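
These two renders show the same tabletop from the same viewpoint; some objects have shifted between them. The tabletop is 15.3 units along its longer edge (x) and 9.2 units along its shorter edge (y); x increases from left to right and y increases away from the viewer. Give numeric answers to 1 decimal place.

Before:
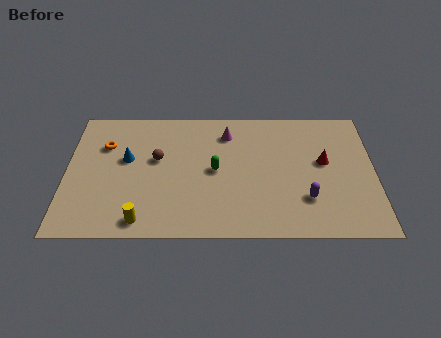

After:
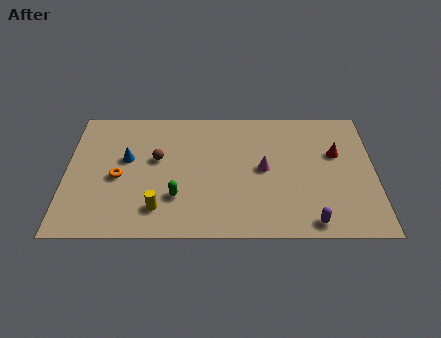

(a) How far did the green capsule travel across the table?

2.7

The green capsule was near (7.4, 4.6) before and (5.5, 2.7) after, so it travelled √(1.9² + 1.9²) ≈ 2.7 units.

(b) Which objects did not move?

the blue cone and the brown sphere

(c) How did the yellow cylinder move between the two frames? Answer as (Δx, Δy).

(0.8, 0.8)

The yellow cylinder started near (3.8, 1.1) and ended near (4.6, 1.9).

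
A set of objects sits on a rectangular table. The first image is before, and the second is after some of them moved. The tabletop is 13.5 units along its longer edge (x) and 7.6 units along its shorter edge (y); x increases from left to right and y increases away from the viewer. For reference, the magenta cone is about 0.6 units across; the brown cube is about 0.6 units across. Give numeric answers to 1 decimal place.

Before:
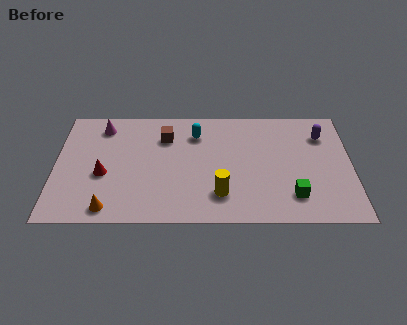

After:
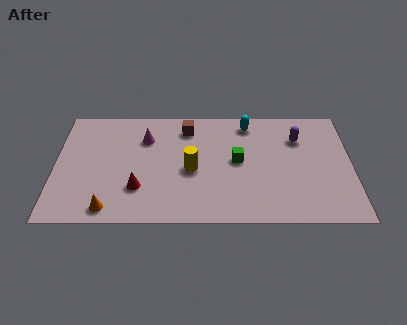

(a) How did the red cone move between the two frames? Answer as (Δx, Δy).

(1.6, -0.9)

From the two frames, the red cone sits at roughly (2.2, 3.1) before and (3.8, 2.2) after.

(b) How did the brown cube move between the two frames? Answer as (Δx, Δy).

(1.0, 0.6)

The brown cube was at about (5.0, 5.6) and moved to about (6.0, 6.2).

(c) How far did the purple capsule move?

1.1

From (12.2, 5.7) to (11.1, 5.5), the purple capsule covered √(1.1² + 0.2²) ≈ 1.1 units.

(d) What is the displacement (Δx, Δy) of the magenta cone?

(2.0, -0.8)

From the two frames, the magenta cone sits at roughly (2.1, 6.3) before and (4.1, 5.5) after.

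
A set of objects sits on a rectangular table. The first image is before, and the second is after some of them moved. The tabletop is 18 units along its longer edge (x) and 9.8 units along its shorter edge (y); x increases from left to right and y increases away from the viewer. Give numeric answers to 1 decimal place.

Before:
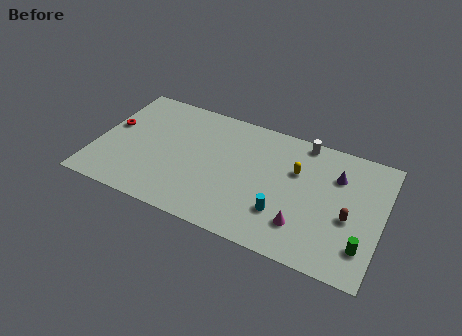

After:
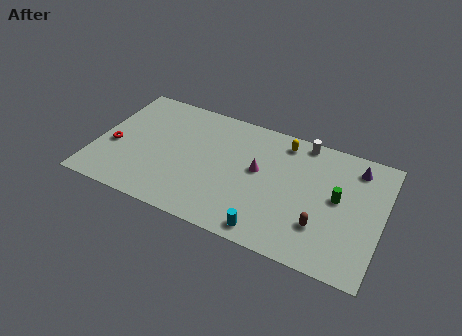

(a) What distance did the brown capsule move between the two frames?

2.1

The brown capsule was near (16.0, 4.1) before and (14.4, 2.8) after, so it travelled √(1.6² + 1.3²) ≈ 2.1 units.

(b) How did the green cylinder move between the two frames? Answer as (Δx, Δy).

(-1.8, 3.0)

The green cylinder started near (17.0, 2.3) and ended near (15.2, 5.3).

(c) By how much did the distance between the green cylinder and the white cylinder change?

-3.5

They were about 7.9 units apart before and 4.4 after — 3.5 units closer together.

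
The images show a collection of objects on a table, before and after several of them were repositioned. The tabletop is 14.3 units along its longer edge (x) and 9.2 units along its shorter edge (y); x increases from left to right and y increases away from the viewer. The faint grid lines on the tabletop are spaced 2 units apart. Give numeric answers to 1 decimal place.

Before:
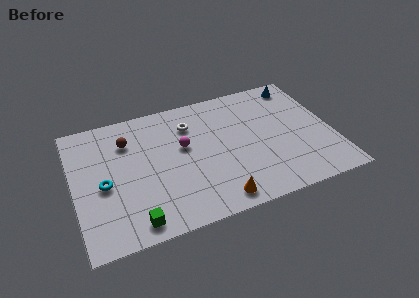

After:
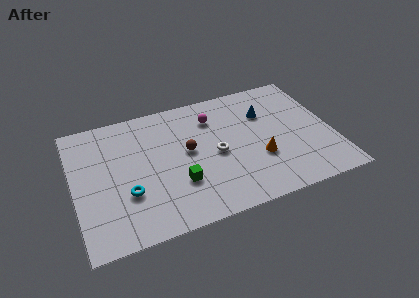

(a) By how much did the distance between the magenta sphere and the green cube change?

-0.6

Before: roughly 5.3 units apart; after: 4.7. That's 0.6 units closer together.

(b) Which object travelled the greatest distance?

the brown sphere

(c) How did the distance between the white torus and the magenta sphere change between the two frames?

+1.1

Before: roughly 1.6 units apart; after: 2.7. That's 1.1 units further apart.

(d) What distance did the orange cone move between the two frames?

3.3

From (7.5, 1.1) to (10.1, 3.2), the orange cone covered √(2.6² + 2.1²) ≈ 3.3 units.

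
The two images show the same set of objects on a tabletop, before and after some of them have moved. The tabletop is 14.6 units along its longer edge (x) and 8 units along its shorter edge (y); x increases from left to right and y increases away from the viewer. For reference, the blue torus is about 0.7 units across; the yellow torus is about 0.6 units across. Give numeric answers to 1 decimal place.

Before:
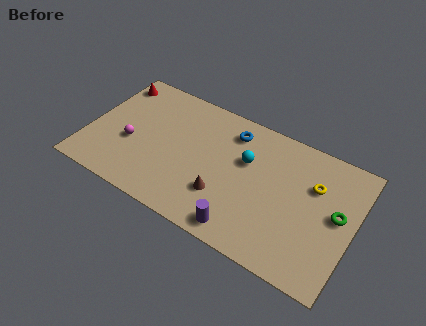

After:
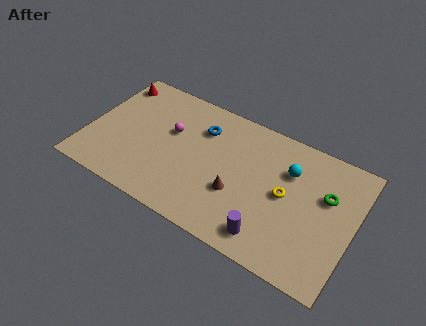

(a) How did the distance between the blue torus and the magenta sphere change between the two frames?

-4.3

The distance was about 6.2 in the first image and 1.9 in the second, so they moved 4.3 units closer together.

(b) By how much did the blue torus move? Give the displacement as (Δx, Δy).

(-1.6, -0.6)

The blue torus was at about (7.6, 6.5) and moved to about (6.0, 5.9).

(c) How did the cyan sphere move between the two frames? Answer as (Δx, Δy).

(2.3, 0.5)

From the two frames, the cyan sphere sits at roughly (8.6, 5.1) before and (10.9, 5.6) after.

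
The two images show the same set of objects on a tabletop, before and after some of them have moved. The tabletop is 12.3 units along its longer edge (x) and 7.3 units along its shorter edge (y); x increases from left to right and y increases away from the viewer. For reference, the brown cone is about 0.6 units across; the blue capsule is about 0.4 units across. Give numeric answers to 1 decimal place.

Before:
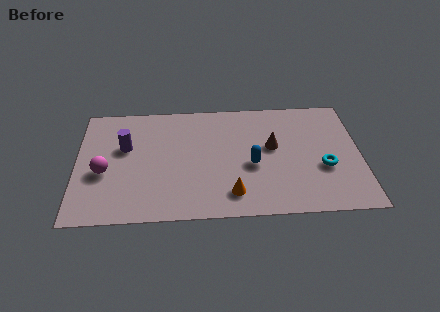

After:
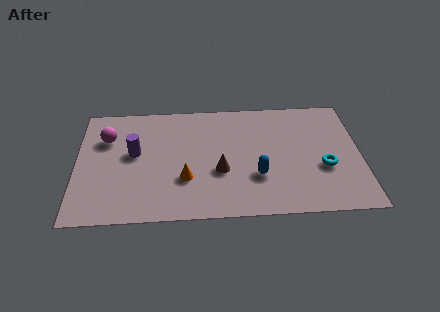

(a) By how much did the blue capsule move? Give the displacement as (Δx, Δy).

(0.2, -0.7)

From the two frames, the blue capsule sits at roughly (7.6, 3.1) before and (7.8, 2.4) after.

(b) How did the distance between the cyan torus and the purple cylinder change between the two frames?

-0.5

Before: roughly 8.8 units apart; after: 8.3. That's 0.5 units closer together.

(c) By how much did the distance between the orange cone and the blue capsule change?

+1.2

The distance was about 1.9 in the first image and 3.1 in the second, so they moved 1.2 units further apart.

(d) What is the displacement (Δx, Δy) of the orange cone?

(-2.0, 1.0)

The orange cone started near (6.7, 1.4) and ended near (4.7, 2.4).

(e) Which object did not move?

the cyan torus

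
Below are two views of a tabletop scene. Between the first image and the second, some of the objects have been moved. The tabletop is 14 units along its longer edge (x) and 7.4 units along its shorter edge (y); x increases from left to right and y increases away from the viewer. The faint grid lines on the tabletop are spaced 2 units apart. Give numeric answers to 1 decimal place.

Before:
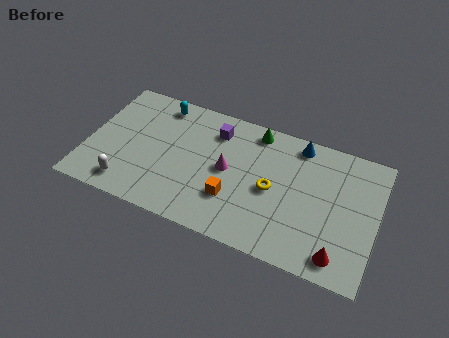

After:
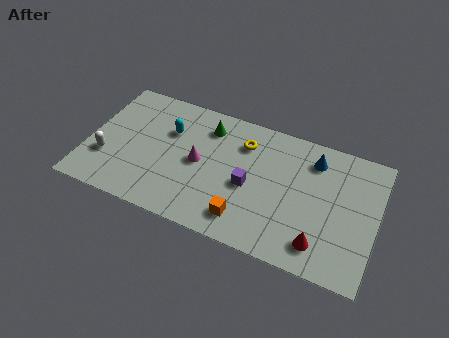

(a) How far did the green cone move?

2.4

From (7.9, 6.5) to (5.6, 5.9), the green cone covered √(2.3² + 0.6²) ≈ 2.4 units.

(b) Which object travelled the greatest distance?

the purple cube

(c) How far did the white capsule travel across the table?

1.7

From (2.2, 1.2) to (1.0, 2.4), the white capsule covered √(1.2² + 1.2²) ≈ 1.7 units.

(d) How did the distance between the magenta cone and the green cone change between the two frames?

-0.7

The distance was about 2.9 in the first image and 2.2 in the second, so they moved 0.7 units closer together.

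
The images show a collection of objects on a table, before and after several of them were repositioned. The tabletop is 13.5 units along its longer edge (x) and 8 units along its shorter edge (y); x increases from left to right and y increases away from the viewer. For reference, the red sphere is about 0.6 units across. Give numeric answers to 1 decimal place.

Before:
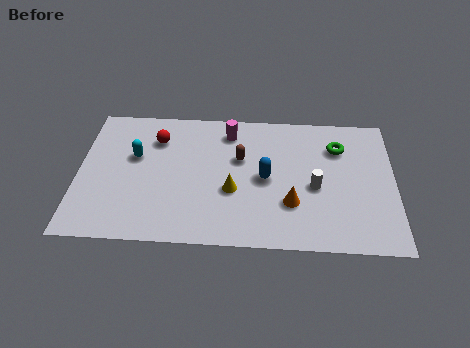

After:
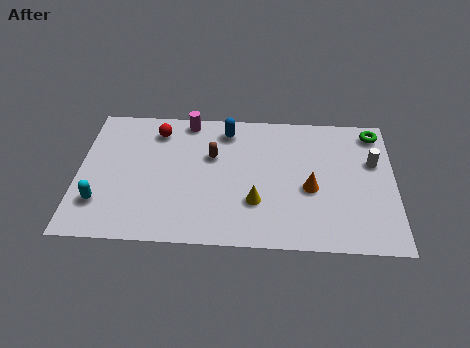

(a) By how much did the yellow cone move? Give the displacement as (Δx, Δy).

(1.0, -0.6)

From the two frames, the yellow cone sits at roughly (6.6, 3.1) before and (7.6, 2.5) after.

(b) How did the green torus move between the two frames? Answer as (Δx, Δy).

(1.6, 1.0)

The green torus started near (11.1, 5.9) and ended near (12.7, 6.9).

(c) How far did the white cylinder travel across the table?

3.0

The white cylinder was near (10.1, 3.5) before and (12.6, 5.1) after, so it travelled √(2.5² + 1.6²) ≈ 3.0 units.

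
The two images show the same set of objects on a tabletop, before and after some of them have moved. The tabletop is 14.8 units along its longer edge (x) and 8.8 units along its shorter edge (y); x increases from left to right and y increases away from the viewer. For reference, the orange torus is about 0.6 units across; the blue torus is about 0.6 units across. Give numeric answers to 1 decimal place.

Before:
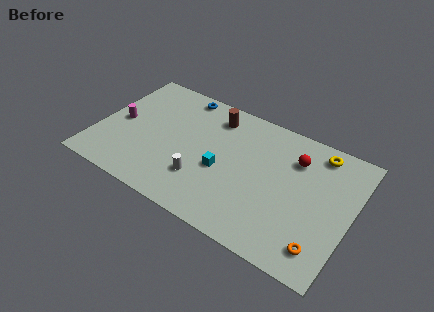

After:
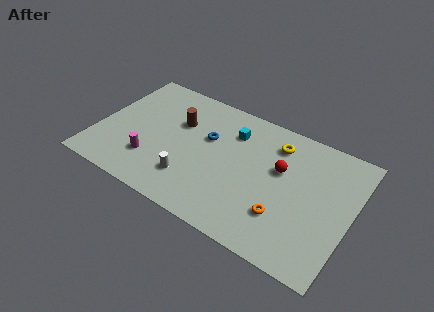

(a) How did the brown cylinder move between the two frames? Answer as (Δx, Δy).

(-1.9, -1.4)

The brown cylinder started near (6.4, 7.2) and ended near (4.5, 5.8).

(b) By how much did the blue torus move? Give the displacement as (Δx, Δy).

(2.0, -2.4)

The blue torus was at about (4.3, 7.9) and moved to about (6.3, 5.5).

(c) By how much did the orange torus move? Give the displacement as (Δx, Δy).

(-2.3, 0.9)

The orange torus was at about (13.5, 1.6) and moved to about (11.2, 2.5).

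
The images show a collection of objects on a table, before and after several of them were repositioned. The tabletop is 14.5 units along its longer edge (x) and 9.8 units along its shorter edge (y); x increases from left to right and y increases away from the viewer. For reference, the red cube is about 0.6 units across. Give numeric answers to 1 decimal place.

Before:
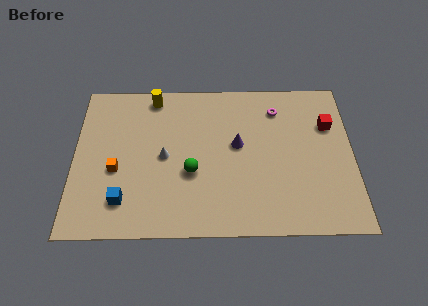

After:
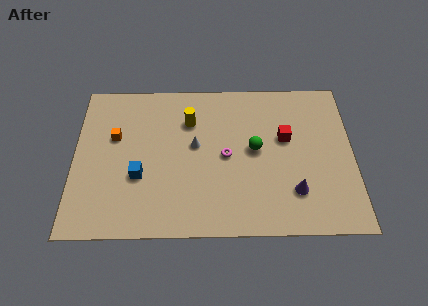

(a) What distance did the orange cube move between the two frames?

2.1

The orange cube moved from about (2.2, 4.0) to (2.1, 6.1), a distance of √(0.1² + 2.1²) ≈ 2.1.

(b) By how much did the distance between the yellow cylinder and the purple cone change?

+1.7

The distance was about 5.4 in the first image and 7.1 in the second, so they moved 1.7 units further apart.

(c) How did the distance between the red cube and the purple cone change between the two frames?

-1.5

They were about 4.9 units apart before and 3.4 after — 1.5 units closer together.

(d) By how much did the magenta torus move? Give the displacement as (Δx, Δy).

(-2.7, -3.0)

The magenta torus started near (10.6, 7.8) and ended near (7.9, 4.8).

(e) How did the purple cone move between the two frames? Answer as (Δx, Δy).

(2.9, -3.0)

The purple cone was at about (8.5, 5.5) and moved to about (11.4, 2.5).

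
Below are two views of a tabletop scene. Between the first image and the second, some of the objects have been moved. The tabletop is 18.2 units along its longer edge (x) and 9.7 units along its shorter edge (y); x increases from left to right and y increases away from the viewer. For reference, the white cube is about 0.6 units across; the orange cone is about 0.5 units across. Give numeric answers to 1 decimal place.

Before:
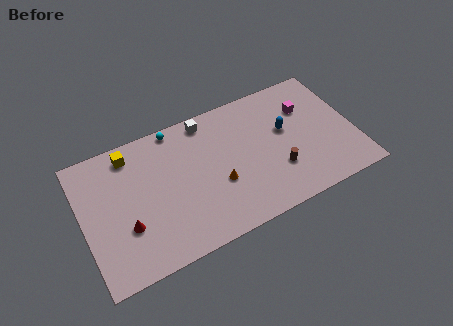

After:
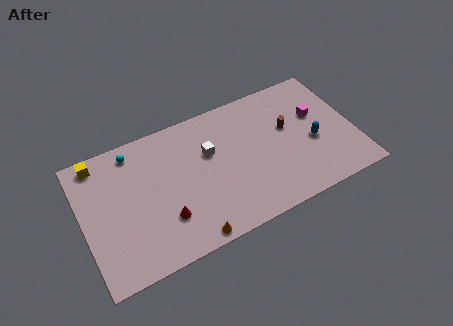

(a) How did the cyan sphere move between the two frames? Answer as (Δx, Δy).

(-2.9, -0.5)

The cyan sphere was at about (6.6, 8.9) and moved to about (3.7, 8.4).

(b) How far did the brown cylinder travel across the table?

3.0

From (12.8, 3.0) to (13.9, 5.8), the brown cylinder covered √(1.1² + 2.8²) ≈ 3.0 units.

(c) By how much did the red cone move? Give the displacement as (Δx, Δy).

(2.5, -0.5)

The red cone started near (2.7, 3.3) and ended near (5.2, 2.8).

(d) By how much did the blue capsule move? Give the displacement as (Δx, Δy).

(1.7, -1.6)

The blue capsule was at about (13.7, 5.7) and moved to about (15.4, 4.1).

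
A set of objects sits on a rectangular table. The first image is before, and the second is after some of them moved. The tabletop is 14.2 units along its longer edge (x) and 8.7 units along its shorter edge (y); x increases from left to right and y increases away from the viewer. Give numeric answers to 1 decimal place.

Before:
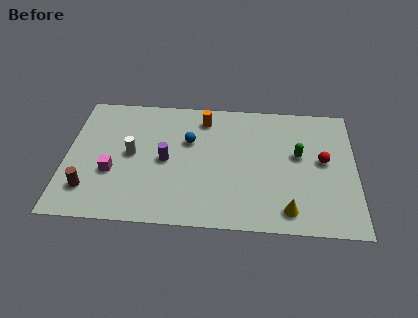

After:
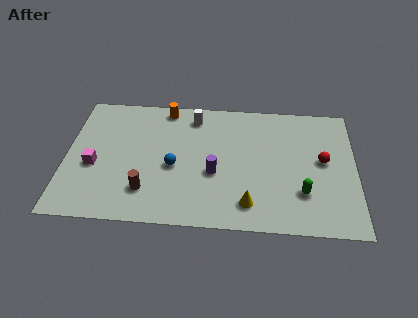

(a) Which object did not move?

the red sphere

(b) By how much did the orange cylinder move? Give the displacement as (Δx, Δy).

(-1.9, 0.6)

From the two frames, the orange cylinder sits at roughly (6.7, 7.2) before and (4.8, 7.8) after.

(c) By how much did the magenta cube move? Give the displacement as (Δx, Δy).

(-0.9, 0.4)

From the two frames, the magenta cube sits at roughly (2.3, 3.2) before and (1.4, 3.6) after.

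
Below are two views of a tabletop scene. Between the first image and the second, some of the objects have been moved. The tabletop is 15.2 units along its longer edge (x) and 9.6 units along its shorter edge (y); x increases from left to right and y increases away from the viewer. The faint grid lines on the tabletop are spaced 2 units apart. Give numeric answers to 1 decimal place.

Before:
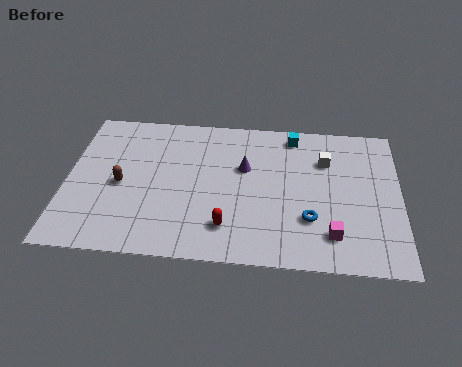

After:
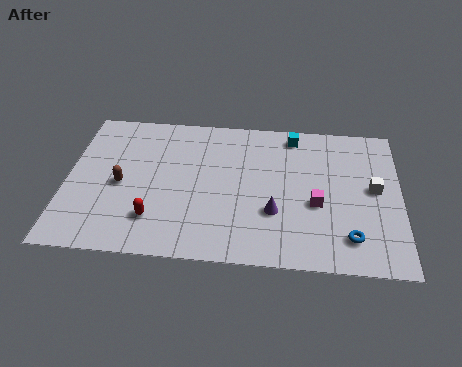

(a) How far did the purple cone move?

3.1

The purple cone was near (8.1, 6.0) before and (9.5, 3.2) after, so it travelled √(1.4² + 2.8²) ≈ 3.1 units.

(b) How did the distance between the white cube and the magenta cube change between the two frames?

-1.9

They were about 4.8 units apart before and 2.9 after — 1.9 units closer together.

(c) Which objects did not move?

the cyan cube and the brown capsule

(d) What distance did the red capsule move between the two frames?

3.3

From (7.4, 2.1) to (4.1, 2.3), the red capsule covered √(3.3² + 0.2²) ≈ 3.3 units.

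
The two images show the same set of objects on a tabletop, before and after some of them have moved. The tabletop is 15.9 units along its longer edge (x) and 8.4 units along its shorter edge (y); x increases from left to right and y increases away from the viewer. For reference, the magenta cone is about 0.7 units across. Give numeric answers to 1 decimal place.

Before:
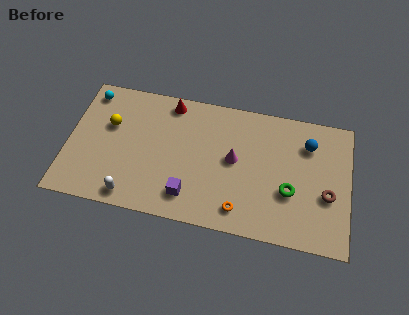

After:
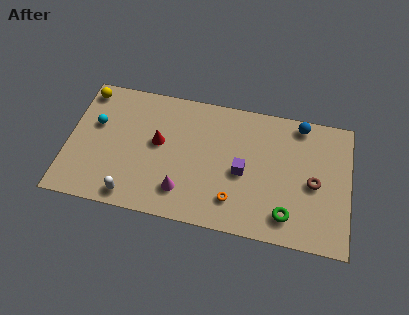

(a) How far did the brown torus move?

1.0

The brown torus moved from about (14.7, 3.3) to (13.9, 3.9), a distance of √(0.8² + 0.6²) ≈ 1.0.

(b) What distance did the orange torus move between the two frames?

0.6

From (9.9, 1.4) to (9.5, 1.9), the orange torus covered √(0.4² + 0.5²) ≈ 0.6 units.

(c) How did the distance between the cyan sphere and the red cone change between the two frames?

-1.0

The distance was about 4.6 in the first image and 3.6 in the second, so they moved 1.0 units closer together.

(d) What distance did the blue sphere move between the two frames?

1.3

From (13.5, 6.3) to (13.0, 7.5), the blue sphere covered √(0.5² + 1.2²) ≈ 1.3 units.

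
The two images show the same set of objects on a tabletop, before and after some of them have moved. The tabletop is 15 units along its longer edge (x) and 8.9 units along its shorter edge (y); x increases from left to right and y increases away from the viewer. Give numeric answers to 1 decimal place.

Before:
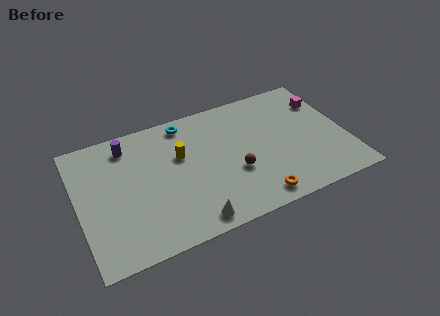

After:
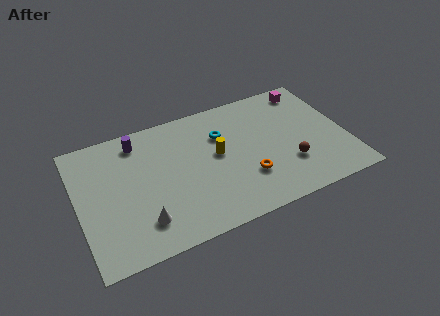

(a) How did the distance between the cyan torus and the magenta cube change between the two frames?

-2.5

They were about 7.9 units apart before and 5.4 after — 2.5 units closer together.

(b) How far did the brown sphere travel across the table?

3.1

The brown sphere was near (8.6, 3.3) before and (11.6, 2.7) after, so it travelled √(3.0² + 0.6²) ≈ 3.1 units.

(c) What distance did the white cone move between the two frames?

2.8

The white cone moved from about (5.9, 1.0) to (3.3, 2.0), a distance of √(2.6² + 1.0²) ≈ 2.8.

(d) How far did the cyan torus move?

2.5

The cyan torus moved from about (6.3, 7.8) to (8.2, 6.2), a distance of √(1.9² + 1.6²) ≈ 2.5.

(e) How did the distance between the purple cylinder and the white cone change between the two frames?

-1.5

The distance was about 7.0 in the first image and 5.5 in the second, so they moved 1.5 units closer together.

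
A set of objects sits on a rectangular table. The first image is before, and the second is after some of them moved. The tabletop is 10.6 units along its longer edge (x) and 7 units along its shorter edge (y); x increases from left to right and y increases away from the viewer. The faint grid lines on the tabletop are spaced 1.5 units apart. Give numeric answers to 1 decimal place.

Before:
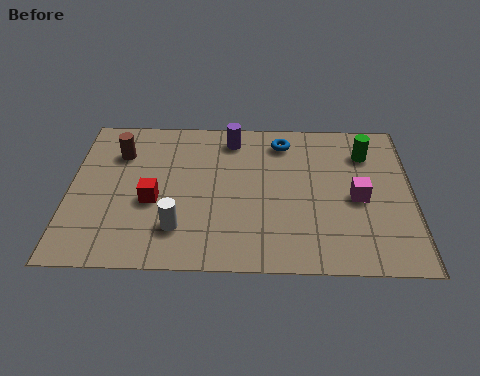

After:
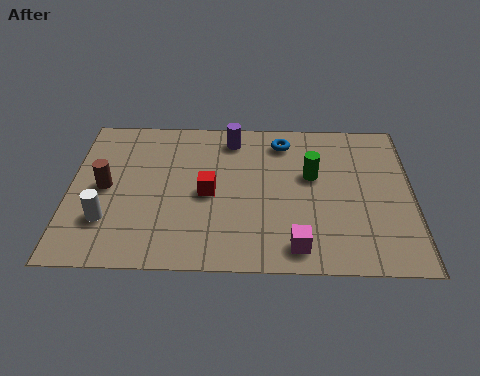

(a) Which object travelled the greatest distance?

the magenta cube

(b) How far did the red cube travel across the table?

1.7

The red cube moved from about (2.6, 2.9) to (4.3, 3.3), a distance of √(1.7² + 0.4²) ≈ 1.7.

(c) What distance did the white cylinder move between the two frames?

2.2

The white cylinder was near (3.4, 1.7) before and (1.2, 2.0) after, so it travelled √(2.2² + 0.3²) ≈ 2.2 units.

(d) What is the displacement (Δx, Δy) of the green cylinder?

(-1.7, -1.1)

The green cylinder started near (9.2, 5.3) and ended near (7.5, 4.2).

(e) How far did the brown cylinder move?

1.6

The brown cylinder moved from about (1.5, 5.1) to (1.1, 3.5), a distance of √(0.4² + 1.6²) ≈ 1.6.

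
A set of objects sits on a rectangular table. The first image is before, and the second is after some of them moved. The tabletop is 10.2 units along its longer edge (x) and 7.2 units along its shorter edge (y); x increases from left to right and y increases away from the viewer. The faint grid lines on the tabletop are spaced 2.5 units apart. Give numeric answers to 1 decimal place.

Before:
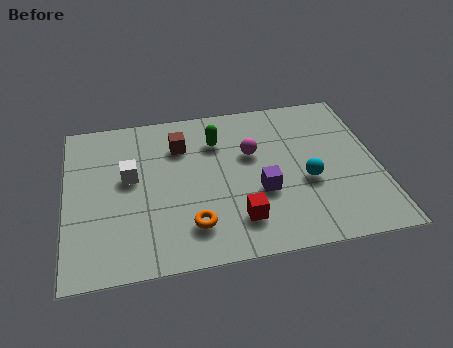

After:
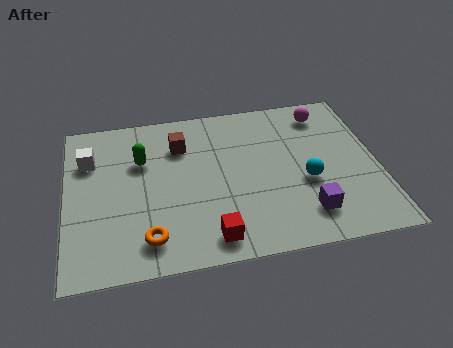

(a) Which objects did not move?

the cyan sphere and the brown cube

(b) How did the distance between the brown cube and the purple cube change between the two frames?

+1.8

Before: roughly 3.6 units apart; after: 5.4. That's 1.8 units further apart.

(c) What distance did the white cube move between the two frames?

1.6

The white cube moved from about (2.1, 4.1) to (0.8, 5.1), a distance of √(1.3² + 1.0²) ≈ 1.6.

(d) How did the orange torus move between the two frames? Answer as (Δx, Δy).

(-1.4, -0.3)

The orange torus started near (4.0, 1.6) and ended near (2.6, 1.3).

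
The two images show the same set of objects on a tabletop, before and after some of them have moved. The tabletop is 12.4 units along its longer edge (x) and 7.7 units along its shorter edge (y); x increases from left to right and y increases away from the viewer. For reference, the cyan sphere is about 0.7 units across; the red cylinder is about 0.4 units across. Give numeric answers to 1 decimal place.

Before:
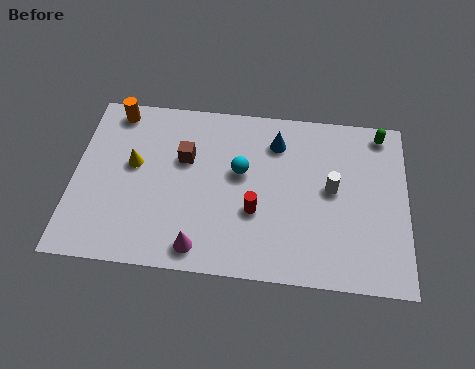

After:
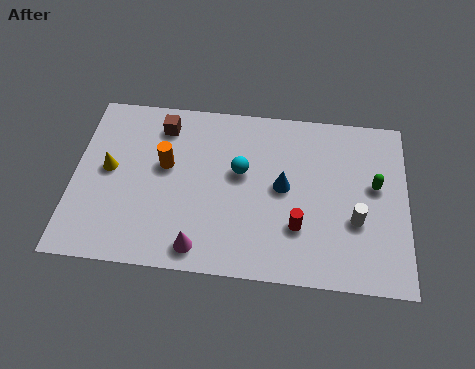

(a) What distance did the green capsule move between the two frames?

2.4

The green capsule moved from about (11.4, 6.8) to (11.2, 4.4), a distance of √(0.2² + 2.4²) ≈ 2.4.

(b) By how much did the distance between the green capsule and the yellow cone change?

+0.4

Before: roughly 9.5 units apart; after: 9.9. That's 0.4 units further apart.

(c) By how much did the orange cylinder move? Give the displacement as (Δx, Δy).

(2.0, -2.3)

The orange cylinder started near (1.4, 6.8) and ended near (3.4, 4.5).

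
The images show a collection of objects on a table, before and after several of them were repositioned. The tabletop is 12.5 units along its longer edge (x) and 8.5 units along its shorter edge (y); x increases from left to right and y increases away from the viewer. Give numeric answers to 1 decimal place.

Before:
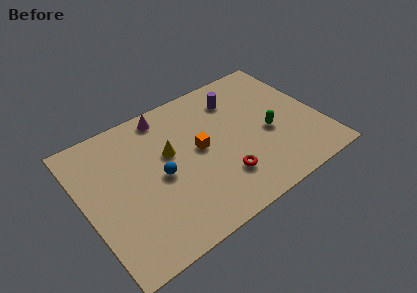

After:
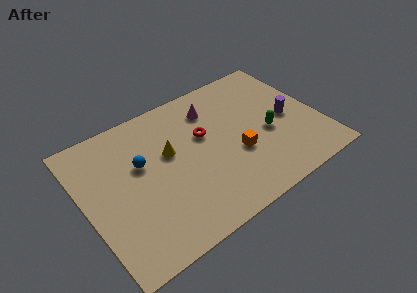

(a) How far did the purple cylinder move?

3.5

From (8.5, 6.6) to (10.9, 4.0), the purple cylinder covered √(2.4² + 2.6²) ≈ 3.5 units.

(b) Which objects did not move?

the green capsule and the yellow cone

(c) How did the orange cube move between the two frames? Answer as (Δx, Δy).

(1.8, -1.3)

The orange cube was at about (6.1, 4.5) and moved to about (7.9, 3.2).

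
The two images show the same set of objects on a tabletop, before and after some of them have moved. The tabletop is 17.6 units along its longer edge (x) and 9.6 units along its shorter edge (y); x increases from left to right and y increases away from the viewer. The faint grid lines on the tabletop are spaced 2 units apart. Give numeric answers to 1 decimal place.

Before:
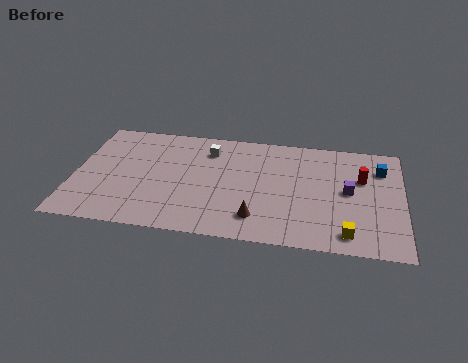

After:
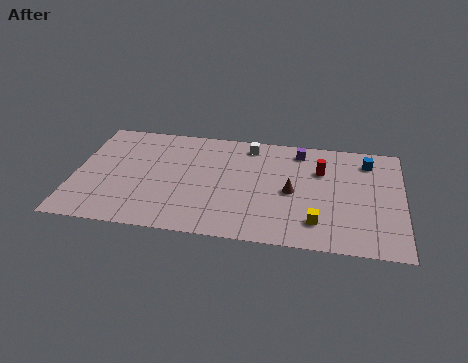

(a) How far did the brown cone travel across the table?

3.1

From (9.9, 2.0) to (11.7, 4.5), the brown cone covered √(1.8² + 2.5²) ≈ 3.1 units.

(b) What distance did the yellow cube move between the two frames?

1.7

The yellow cube was near (14.7, 1.4) before and (13.1, 2.1) after, so it travelled √(1.6² + 0.7²) ≈ 1.7 units.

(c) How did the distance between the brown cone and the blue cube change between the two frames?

-3.1

Before: roughly 8.3 units apart; after: 5.2. That's 3.1 units closer together.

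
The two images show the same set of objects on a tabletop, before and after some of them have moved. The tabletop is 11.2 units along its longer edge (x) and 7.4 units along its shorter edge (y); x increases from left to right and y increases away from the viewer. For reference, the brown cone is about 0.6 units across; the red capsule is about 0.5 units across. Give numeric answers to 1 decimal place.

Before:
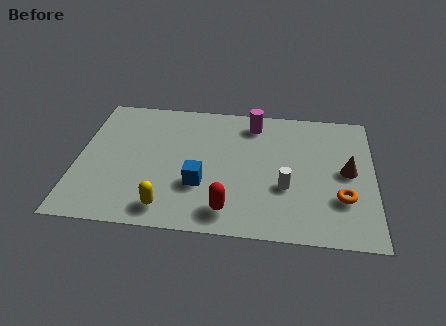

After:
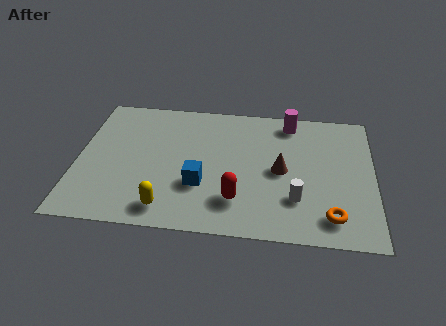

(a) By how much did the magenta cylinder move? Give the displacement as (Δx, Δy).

(1.4, 0.2)

The magenta cylinder started near (6.6, 6.2) and ended near (8.0, 6.4).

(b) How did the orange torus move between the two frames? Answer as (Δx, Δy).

(-0.4, -1.0)

From the two frames, the orange torus sits at roughly (10.0, 2.3) before and (9.6, 1.3) after.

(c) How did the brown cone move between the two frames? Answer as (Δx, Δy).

(-2.5, -0.2)

The brown cone started near (10.2, 3.8) and ended near (7.7, 3.6).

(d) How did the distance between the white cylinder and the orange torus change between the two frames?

-0.6

They were about 2.1 units apart before and 1.5 after — 0.6 units closer together.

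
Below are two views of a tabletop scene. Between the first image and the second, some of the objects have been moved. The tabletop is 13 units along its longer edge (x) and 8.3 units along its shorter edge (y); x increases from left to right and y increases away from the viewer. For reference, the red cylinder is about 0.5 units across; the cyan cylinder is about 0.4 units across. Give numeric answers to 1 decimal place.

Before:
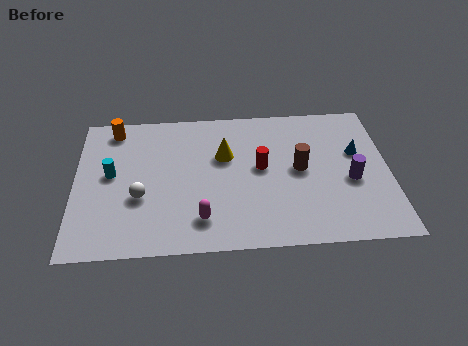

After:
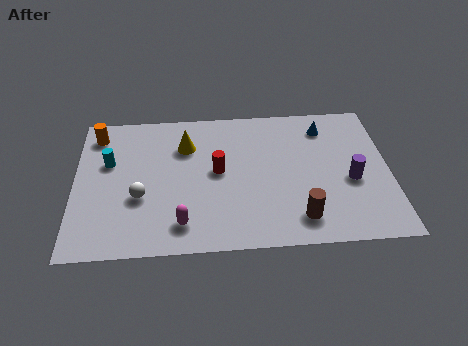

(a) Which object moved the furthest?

the brown cylinder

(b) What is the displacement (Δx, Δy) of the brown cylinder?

(-0.1, -2.8)

The brown cylinder was at about (9.3, 4.3) and moved to about (9.2, 1.5).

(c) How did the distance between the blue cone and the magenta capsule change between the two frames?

+0.6

The distance was about 7.3 in the first image and 7.9 in the second, so they moved 0.6 units further apart.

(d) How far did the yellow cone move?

1.7

The yellow cone moved from about (6.2, 5.3) to (4.6, 6.0), a distance of √(1.6² + 0.7²) ≈ 1.7.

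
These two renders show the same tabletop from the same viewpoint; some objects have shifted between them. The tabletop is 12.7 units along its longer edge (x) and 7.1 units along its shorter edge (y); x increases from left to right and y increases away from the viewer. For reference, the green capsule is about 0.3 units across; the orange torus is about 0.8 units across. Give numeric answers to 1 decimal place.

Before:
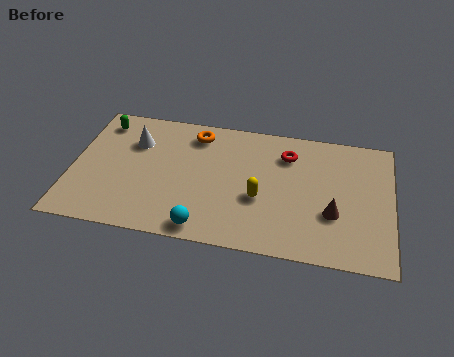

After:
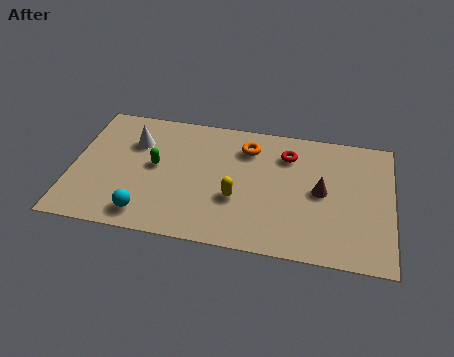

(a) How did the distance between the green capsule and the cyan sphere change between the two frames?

-4.0

Before: roughly 6.7 units apart; after: 2.7. That's 4.0 units closer together.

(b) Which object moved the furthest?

the green capsule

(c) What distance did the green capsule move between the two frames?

3.1

The green capsule moved from about (1.0, 5.9) to (3.3, 3.8), a distance of √(2.3² + 2.1²) ≈ 3.1.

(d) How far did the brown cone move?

1.2

The brown cone was near (10.4, 2.5) before and (9.9, 3.6) after, so it travelled √(0.5² + 1.1²) ≈ 1.2 units.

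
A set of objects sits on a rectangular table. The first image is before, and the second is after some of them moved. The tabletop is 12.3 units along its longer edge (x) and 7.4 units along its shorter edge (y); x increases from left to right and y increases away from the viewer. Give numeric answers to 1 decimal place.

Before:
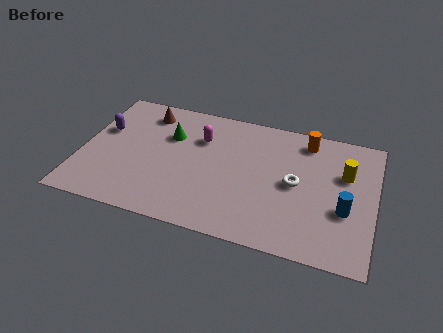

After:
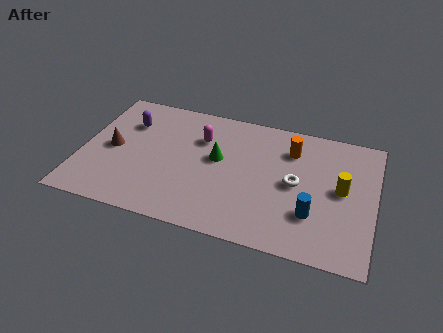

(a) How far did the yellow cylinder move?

0.9

The yellow cylinder was near (11.0, 4.8) before and (10.9, 3.9) after, so it travelled √(0.1² + 0.9²) ≈ 0.9 units.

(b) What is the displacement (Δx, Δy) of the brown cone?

(-1.2, -2.5)

The brown cone was at about (2.5, 6.1) and moved to about (1.3, 3.6).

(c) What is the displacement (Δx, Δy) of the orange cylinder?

(-0.6, -0.7)

The orange cylinder started near (9.3, 6.3) and ended near (8.7, 5.6).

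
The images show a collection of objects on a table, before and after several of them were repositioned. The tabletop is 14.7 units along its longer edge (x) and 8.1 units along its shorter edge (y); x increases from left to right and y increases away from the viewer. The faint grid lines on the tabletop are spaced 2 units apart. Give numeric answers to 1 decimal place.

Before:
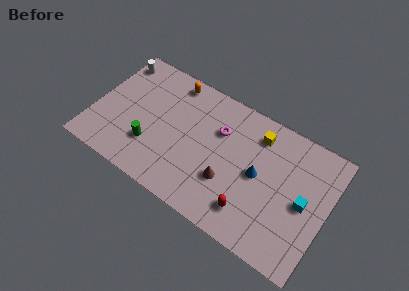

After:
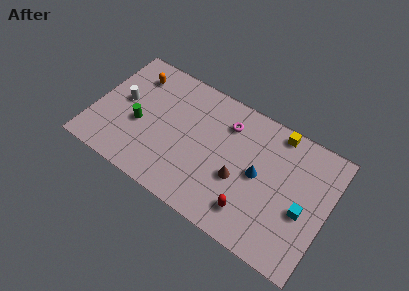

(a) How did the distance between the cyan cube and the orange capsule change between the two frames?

+2.1

Before: roughly 9.5 units apart; after: 11.6. That's 2.1 units further apart.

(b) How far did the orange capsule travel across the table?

2.4

The orange capsule was near (4.4, 7.1) before and (2.1, 6.4) after, so it travelled √(2.3² + 0.7²) ≈ 2.4 units.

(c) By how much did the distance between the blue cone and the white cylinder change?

-1.3

Before: roughly 10.0 units apart; after: 8.7. That's 1.3 units closer together.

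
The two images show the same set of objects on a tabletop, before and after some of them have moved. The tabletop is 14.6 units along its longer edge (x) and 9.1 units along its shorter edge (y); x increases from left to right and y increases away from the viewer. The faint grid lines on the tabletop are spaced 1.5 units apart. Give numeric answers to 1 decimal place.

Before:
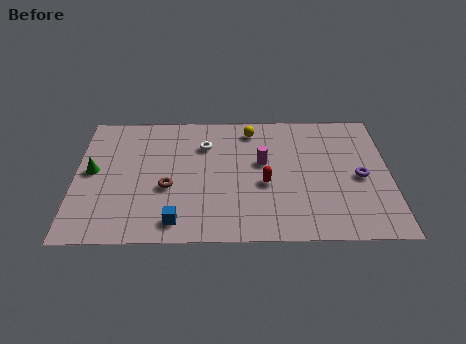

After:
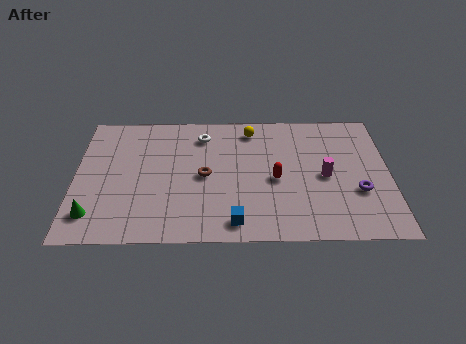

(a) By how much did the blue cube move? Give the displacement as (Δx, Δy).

(2.7, -0.1)

The blue cube started near (4.7, 1.3) and ended near (7.4, 1.2).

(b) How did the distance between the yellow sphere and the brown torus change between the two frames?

-1.7

Before: roughly 5.7 units apart; after: 4.0. That's 1.7 units closer together.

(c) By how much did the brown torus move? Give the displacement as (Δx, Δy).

(1.7, 0.8)

The brown torus was at about (4.3, 3.6) and moved to about (6.0, 4.4).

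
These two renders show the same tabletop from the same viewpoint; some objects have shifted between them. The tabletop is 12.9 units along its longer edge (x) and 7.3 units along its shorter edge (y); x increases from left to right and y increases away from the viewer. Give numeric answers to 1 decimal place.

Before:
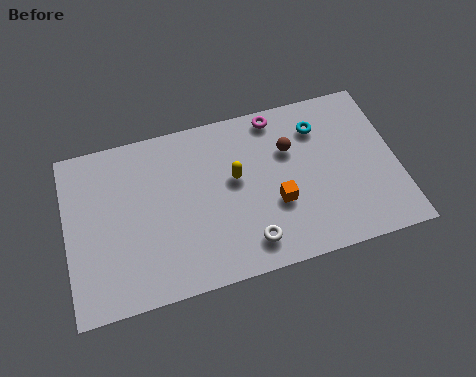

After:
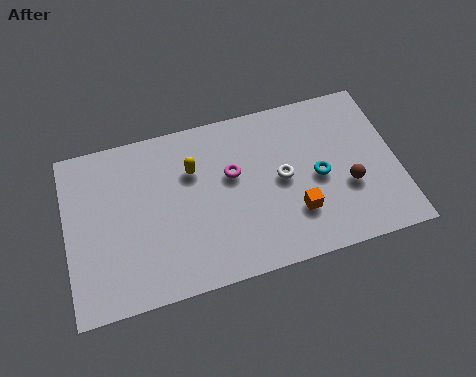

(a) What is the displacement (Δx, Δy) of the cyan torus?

(-0.2, -2.2)

From the two frames, the cyan torus sits at roughly (10.0, 5.6) before and (9.8, 3.4) after.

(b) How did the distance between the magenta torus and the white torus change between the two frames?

-3.4

The distance was about 5.4 in the first image and 2.0 in the second, so they moved 3.4 units closer together.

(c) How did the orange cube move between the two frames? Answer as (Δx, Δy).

(0.7, -0.6)

The orange cube started near (8.1, 2.7) and ended near (8.8, 2.1).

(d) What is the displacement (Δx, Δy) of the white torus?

(1.5, 2.4)

The white torus started near (6.9, 1.3) and ended near (8.4, 3.7).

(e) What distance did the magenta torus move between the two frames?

2.8

The magenta torus was near (8.4, 6.5) before and (6.5, 4.4) after, so it travelled √(1.9² + 2.1²) ≈ 2.8 units.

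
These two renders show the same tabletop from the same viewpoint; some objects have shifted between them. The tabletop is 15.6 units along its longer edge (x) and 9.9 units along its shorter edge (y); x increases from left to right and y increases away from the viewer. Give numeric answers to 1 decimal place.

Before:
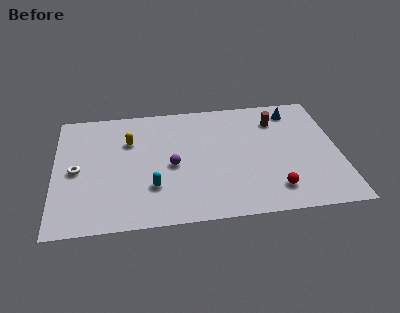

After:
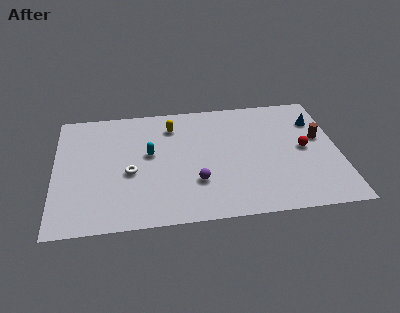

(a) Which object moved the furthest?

the red sphere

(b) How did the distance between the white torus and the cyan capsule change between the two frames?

-2.7

Before: roughly 4.5 units apart; after: 1.8. That's 2.7 units closer together.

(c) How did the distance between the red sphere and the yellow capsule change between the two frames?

-1.5

The distance was about 9.2 in the first image and 7.7 in the second, so they moved 1.5 units closer together.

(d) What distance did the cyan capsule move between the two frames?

2.7

From (5.3, 2.9) to (5.2, 5.6), the cyan capsule covered √(0.1² + 2.7²) ≈ 2.7 units.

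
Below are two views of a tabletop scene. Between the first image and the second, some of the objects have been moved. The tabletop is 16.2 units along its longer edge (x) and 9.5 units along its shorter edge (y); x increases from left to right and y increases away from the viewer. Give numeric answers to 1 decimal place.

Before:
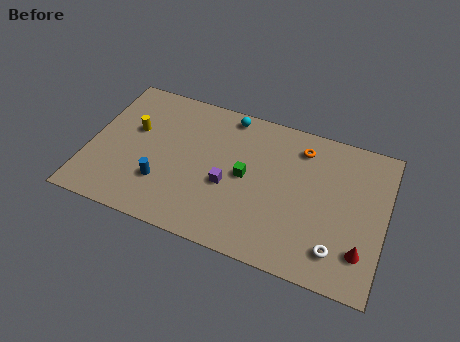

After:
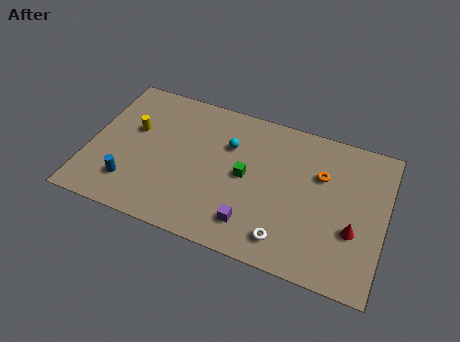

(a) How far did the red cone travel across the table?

1.2

From (15.1, 2.3) to (14.6, 3.4), the red cone covered √(0.5² + 1.1²) ≈ 1.2 units.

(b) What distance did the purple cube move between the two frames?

2.5

The purple cube moved from about (7.7, 3.9) to (9.2, 1.9), a distance of √(1.5² + 2.0²) ≈ 2.5.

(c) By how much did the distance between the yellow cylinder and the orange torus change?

+1.0

Before: roughly 9.3 units apart; after: 10.3. That's 1.0 units further apart.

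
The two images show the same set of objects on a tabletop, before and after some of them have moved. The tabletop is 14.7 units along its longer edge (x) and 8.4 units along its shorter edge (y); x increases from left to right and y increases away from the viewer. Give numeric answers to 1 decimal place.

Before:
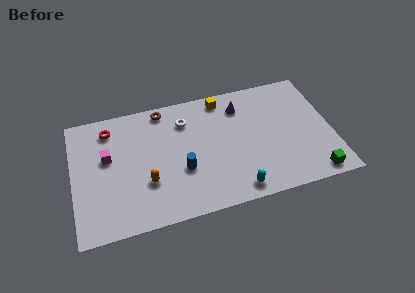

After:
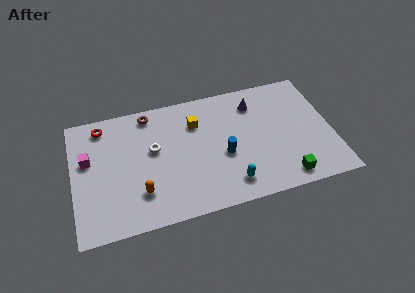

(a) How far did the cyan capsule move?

0.6

The cyan capsule moved from about (9.0, 1.0) to (8.7, 1.5), a distance of √(0.3² + 0.5²) ≈ 0.6.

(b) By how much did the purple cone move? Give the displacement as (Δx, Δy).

(0.8, 0.0)

The purple cone started near (9.7, 6.6) and ended near (10.5, 6.6).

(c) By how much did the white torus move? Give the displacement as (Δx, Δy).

(-1.9, -1.5)

The white torus started near (6.5, 6.4) and ended near (4.6, 4.9).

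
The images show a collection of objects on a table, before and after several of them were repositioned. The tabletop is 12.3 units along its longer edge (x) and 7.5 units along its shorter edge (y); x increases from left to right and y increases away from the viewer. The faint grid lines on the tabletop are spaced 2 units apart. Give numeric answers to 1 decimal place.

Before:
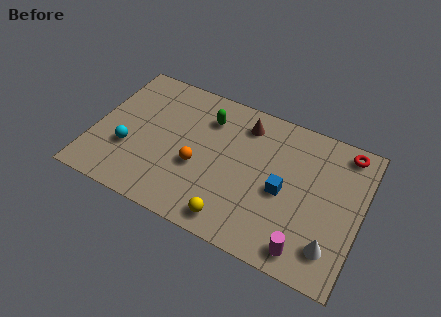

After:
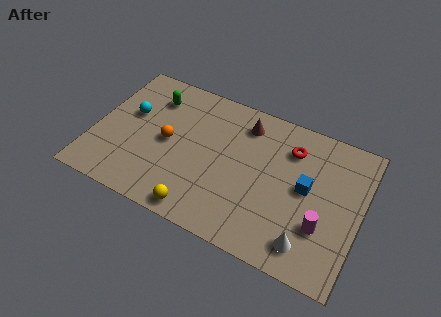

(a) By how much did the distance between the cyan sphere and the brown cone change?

-0.7

Before: roughly 6.1 units apart; after: 5.4. That's 0.7 units closer together.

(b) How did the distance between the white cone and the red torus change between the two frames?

-0.4

Before: roughly 5.0 units apart; after: 4.6. That's 0.4 units closer together.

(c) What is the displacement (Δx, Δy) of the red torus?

(-2.4, -0.9)

From the two frames, the red torus sits at roughly (11.3, 6.6) before and (8.9, 5.7) after.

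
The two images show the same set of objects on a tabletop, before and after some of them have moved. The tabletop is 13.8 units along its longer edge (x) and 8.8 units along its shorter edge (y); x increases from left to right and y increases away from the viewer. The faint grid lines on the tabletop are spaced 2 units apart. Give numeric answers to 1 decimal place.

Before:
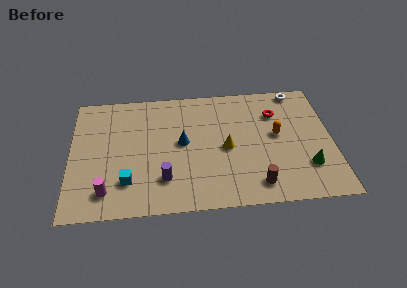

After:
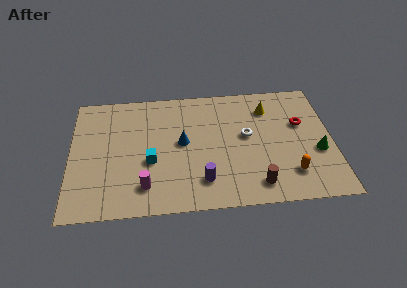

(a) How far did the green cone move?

1.2

The green cone moved from about (12.4, 2.4) to (13.0, 3.4), a distance of √(0.6² + 1.0²) ≈ 1.2.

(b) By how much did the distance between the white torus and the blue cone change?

-3.6

The distance was about 7.0 in the first image and 3.4 in the second, so they moved 3.6 units closer together.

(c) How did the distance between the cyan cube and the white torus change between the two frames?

-5.5

They were about 10.8 units apart before and 5.3 after — 5.5 units closer together.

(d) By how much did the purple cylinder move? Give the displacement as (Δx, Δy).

(2.0, -0.3)

From the two frames, the purple cylinder sits at roughly (4.9, 2.2) before and (6.9, 1.9) after.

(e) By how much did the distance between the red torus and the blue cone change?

+1.1

They were about 5.3 units apart before and 6.4 after — 1.1 units further apart.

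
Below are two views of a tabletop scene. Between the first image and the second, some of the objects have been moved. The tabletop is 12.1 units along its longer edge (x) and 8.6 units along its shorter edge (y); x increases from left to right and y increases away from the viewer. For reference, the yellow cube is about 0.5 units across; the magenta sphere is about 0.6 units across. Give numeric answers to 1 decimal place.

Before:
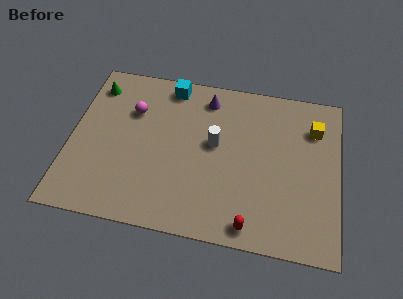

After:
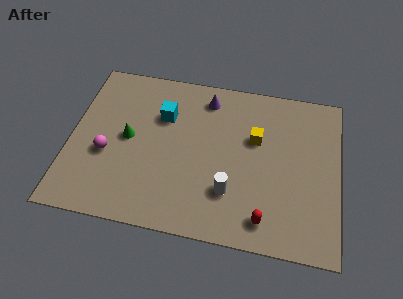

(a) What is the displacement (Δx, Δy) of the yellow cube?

(-2.6, -1.0)

From the two frames, the yellow cube sits at roughly (10.9, 6.4) before and (8.3, 5.4) after.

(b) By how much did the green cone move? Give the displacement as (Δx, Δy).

(1.7, -2.6)

The green cone was at about (0.9, 7.0) and moved to about (2.6, 4.4).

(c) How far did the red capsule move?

0.7

The red capsule moved from about (8.3, 0.9) to (8.9, 1.3), a distance of √(0.6² + 0.4²) ≈ 0.7.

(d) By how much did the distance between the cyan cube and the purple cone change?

+0.6

The distance was about 1.7 in the first image and 2.3 in the second, so they moved 0.6 units further apart.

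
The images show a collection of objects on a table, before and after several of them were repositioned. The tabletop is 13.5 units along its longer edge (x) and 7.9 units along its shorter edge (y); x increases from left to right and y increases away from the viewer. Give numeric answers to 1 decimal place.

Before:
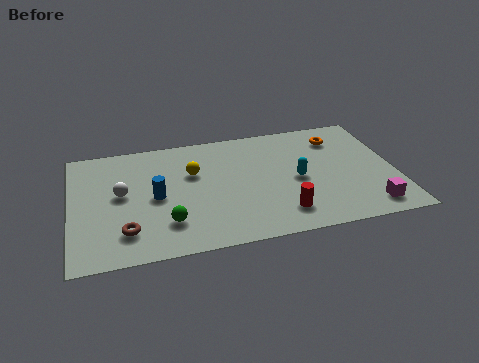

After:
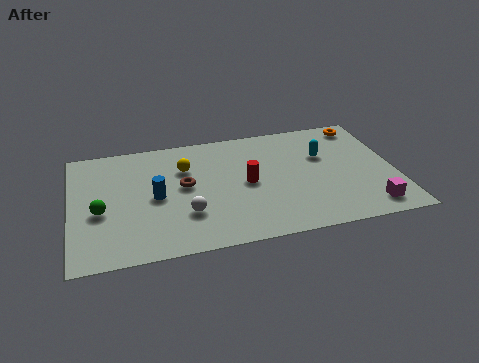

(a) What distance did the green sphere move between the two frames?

3.0

The green sphere moved from about (3.9, 2.0) to (1.2, 3.3), a distance of √(2.7² + 1.3²) ≈ 3.0.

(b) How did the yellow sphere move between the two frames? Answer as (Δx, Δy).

(-0.3, 0.4)

The yellow sphere started near (5.1, 5.1) and ended near (4.8, 5.5).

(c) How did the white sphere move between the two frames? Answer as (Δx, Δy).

(2.6, -1.9)

From the two frames, the white sphere sits at roughly (2.1, 4.3) before and (4.7, 2.4) after.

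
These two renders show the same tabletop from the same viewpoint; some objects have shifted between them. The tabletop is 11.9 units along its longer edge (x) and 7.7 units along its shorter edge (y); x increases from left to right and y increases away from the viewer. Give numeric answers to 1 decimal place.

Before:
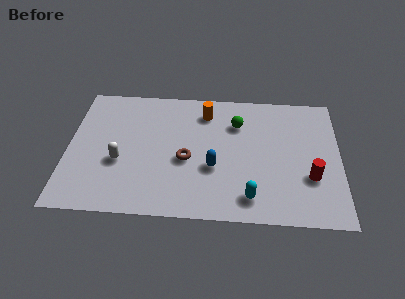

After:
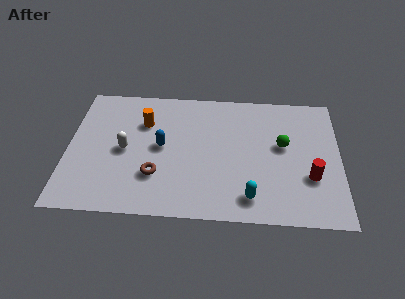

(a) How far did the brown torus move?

1.6

The brown torus moved from about (5.2, 3.3) to (3.9, 2.3), a distance of √(1.3² + 1.0²) ≈ 1.6.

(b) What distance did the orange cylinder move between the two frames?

2.8

The orange cylinder moved from about (6.0, 6.2) to (3.3, 5.4), a distance of √(2.7² + 0.8²) ≈ 2.8.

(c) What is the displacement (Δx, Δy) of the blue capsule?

(-2.3, 1.1)

From the two frames, the blue capsule sits at roughly (6.4, 2.9) before and (4.1, 4.0) after.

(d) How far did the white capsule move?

0.7

The white capsule was near (2.3, 3.0) before and (2.5, 3.7) after, so it travelled √(0.2² + 0.7²) ≈ 0.7 units.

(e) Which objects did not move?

the cyan capsule and the red cylinder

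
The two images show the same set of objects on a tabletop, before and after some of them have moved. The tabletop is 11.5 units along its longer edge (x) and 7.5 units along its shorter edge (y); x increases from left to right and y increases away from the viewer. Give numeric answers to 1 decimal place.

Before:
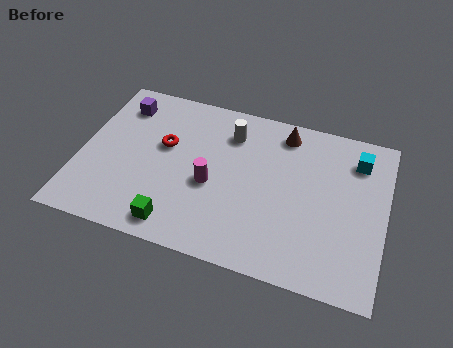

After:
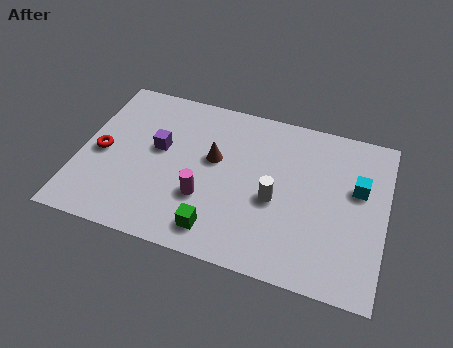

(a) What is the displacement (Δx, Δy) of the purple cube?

(1.6, -1.7)

From the two frames, the purple cube sits at roughly (1.3, 6.0) before and (2.9, 4.3) after.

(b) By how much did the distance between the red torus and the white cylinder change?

+3.9

The distance was about 2.7 in the first image and 6.6 in the second, so they moved 3.9 units further apart.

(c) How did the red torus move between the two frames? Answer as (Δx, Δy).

(-2.3, -1.0)

The red torus was at about (3.1, 4.5) and moved to about (0.8, 3.5).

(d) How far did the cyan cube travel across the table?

1.3

From (10.3, 5.9) to (10.4, 4.6), the cyan cube covered √(0.1² + 1.3²) ≈ 1.3 units.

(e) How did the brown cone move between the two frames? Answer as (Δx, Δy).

(-2.5, -2.0)

The brown cone started near (7.5, 6.4) and ended near (5.0, 4.4).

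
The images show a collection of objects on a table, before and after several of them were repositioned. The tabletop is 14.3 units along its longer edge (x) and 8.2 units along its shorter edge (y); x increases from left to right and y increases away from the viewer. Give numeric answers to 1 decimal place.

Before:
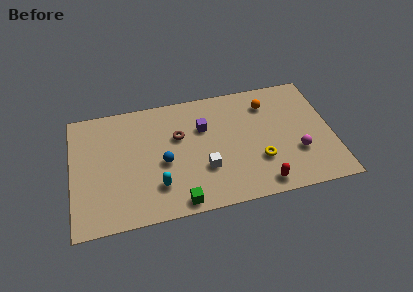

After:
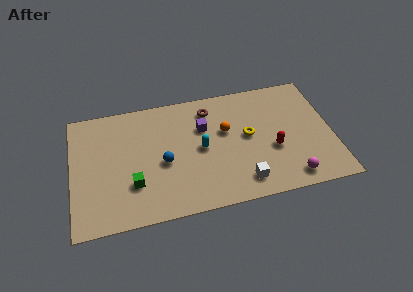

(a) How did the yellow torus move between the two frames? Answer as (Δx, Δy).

(-0.5, 1.8)

From the two frames, the yellow torus sits at roughly (10.2, 2.6) before and (9.7, 4.4) after.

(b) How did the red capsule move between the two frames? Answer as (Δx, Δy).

(0.8, 2.2)

From the two frames, the red capsule sits at roughly (10.2, 1.0) before and (11.0, 3.2) after.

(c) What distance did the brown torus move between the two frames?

2.3

The brown torus was near (5.9, 5.2) before and (7.7, 6.7) after, so it travelled √(1.8² + 1.5²) ≈ 2.3 units.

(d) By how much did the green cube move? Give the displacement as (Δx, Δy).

(-2.4, 1.7)

The green cube was at about (5.7, 0.8) and moved to about (3.3, 2.5).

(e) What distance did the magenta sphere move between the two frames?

1.7

From (12.3, 2.7) to (11.8, 1.1), the magenta sphere covered √(0.5² + 1.6²) ≈ 1.7 units.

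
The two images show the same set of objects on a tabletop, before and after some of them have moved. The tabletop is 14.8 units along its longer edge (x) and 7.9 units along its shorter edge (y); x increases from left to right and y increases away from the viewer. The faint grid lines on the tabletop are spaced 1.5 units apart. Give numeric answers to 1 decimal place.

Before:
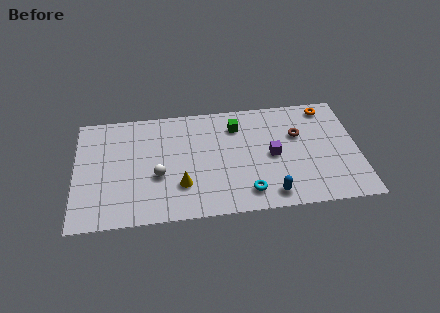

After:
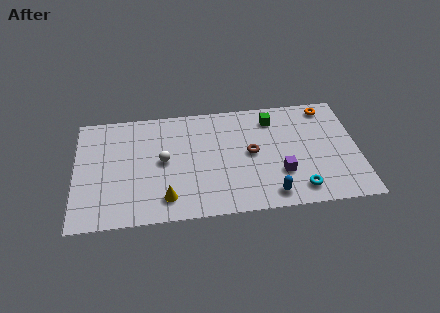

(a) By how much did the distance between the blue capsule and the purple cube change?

-1.2

They were about 2.7 units apart before and 1.5 after — 1.2 units closer together.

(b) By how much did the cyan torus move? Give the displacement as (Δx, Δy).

(2.7, -0.1)

The cyan torus started near (8.9, 1.4) and ended near (11.6, 1.3).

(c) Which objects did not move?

the orange torus and the blue capsule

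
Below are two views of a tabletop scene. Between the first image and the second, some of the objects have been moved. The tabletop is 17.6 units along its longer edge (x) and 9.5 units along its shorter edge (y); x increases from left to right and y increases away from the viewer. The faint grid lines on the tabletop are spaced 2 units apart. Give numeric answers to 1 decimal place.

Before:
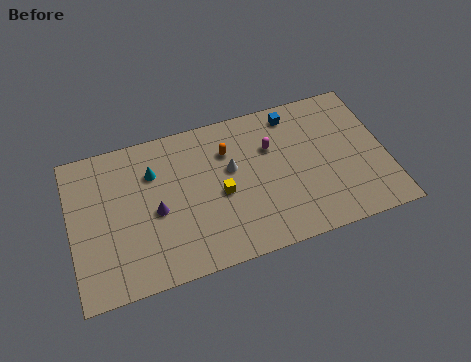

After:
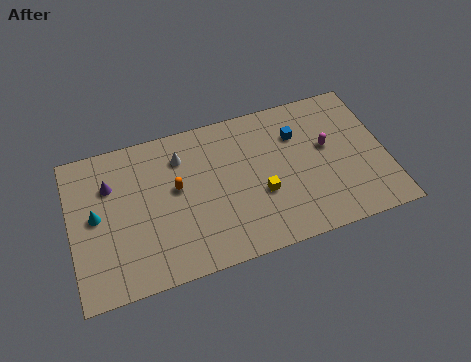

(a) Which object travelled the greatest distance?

the cyan cone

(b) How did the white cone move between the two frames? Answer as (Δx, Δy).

(-2.7, 1.6)

The white cone started near (9.0, 5.7) and ended near (6.3, 7.3).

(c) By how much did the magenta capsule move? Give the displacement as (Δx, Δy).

(3.1, -0.9)

The magenta capsule was at about (11.3, 6.4) and moved to about (14.4, 5.5).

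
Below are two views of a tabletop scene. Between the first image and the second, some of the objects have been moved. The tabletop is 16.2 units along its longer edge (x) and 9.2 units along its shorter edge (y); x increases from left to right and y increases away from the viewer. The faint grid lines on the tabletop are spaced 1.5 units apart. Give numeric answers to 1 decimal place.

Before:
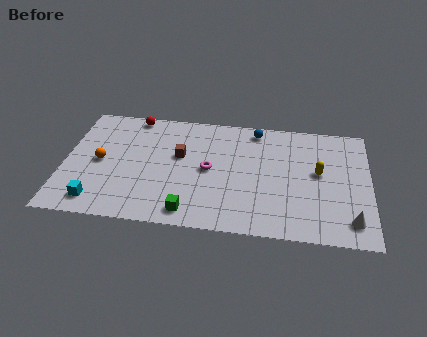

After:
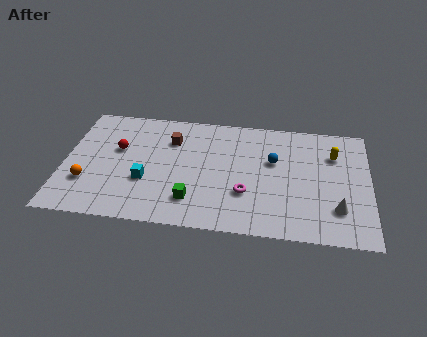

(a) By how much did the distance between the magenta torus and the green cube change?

-0.6

The distance was about 3.5 in the first image and 2.9 in the second, so they moved 0.6 units closer together.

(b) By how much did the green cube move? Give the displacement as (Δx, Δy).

(0.1, 0.9)

The green cube was at about (6.8, 1.2) and moved to about (6.9, 2.1).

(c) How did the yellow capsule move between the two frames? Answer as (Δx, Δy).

(0.8, 1.5)

The yellow capsule was at about (13.5, 5.1) and moved to about (14.3, 6.6).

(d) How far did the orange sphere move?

1.8

From (1.9, 4.5) to (1.3, 2.8), the orange sphere covered √(0.6² + 1.7²) ≈ 1.8 units.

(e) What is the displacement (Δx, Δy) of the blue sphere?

(1.0, -2.4)

From the two frames, the blue sphere sits at roughly (10.1, 8.1) before and (11.1, 5.7) after.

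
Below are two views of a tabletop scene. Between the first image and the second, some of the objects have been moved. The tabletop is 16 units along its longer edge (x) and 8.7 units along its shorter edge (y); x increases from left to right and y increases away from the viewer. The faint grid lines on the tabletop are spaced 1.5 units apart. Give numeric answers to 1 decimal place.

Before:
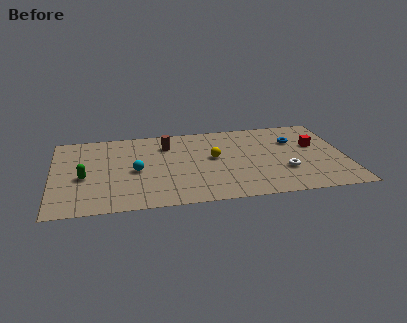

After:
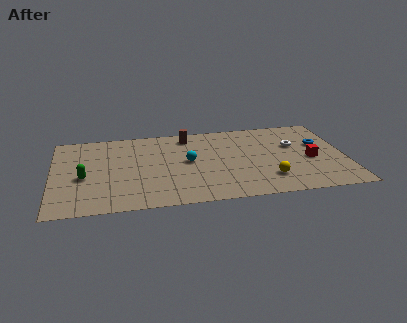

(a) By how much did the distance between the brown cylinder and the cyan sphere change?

-0.4

They were about 3.2 units apart before and 2.8 after — 0.4 units closer together.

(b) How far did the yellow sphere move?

4.0

From (8.8, 4.8) to (11.7, 2.1), the yellow sphere covered √(2.9² + 2.7²) ≈ 4.0 units.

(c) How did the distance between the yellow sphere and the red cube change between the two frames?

-2.7

They were about 5.6 units apart before and 2.9 after — 2.7 units closer together.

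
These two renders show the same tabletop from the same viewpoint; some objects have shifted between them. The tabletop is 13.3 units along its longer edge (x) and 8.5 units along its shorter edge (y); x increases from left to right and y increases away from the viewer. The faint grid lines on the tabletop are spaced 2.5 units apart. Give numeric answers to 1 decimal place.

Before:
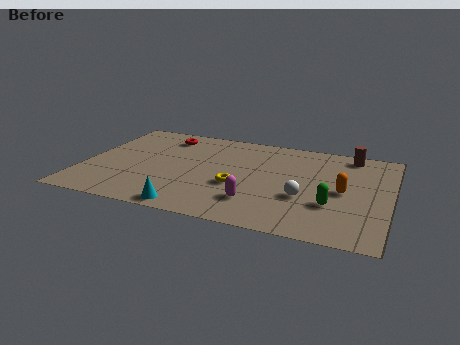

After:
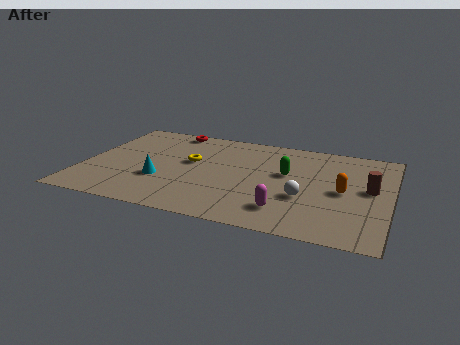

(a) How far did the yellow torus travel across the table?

2.7

The yellow torus was near (6.8, 3.3) before and (4.6, 4.9) after, so it travelled √(2.2² + 1.6²) ≈ 2.7 units.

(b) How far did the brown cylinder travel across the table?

3.1

The brown cylinder was near (11.4, 7.5) before and (12.4, 4.6) after, so it travelled √(1.0² + 2.9²) ≈ 3.1 units.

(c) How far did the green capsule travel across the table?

3.0

From (10.9, 2.8) to (8.8, 5.0), the green capsule covered √(2.1² + 2.2²) ≈ 3.0 units.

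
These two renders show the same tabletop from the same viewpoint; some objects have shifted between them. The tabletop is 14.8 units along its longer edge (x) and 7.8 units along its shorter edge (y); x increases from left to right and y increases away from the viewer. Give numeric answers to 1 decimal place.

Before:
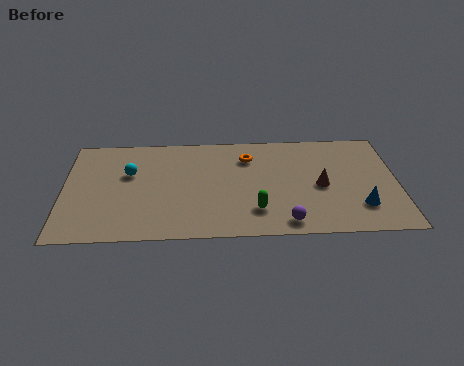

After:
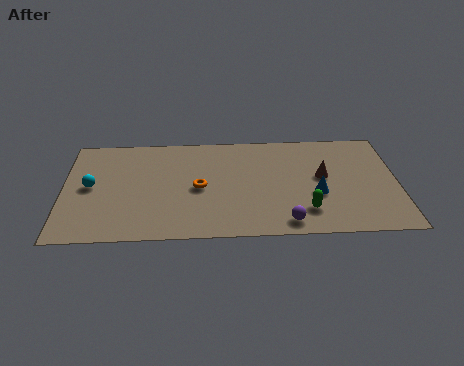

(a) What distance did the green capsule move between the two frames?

2.2

The green capsule moved from about (8.5, 1.9) to (10.7, 1.8), a distance of √(2.2² + 0.1²) ≈ 2.2.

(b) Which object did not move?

the purple sphere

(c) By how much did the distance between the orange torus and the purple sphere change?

-0.5

They were about 5.2 units apart before and 4.7 after — 0.5 units closer together.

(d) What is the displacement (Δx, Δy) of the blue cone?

(-1.9, 1.0)

The blue cone started near (13.1, 2.0) and ended near (11.2, 3.0).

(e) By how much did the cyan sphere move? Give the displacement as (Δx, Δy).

(-1.7, -0.9)

The cyan sphere started near (2.9, 4.9) and ended near (1.2, 4.0).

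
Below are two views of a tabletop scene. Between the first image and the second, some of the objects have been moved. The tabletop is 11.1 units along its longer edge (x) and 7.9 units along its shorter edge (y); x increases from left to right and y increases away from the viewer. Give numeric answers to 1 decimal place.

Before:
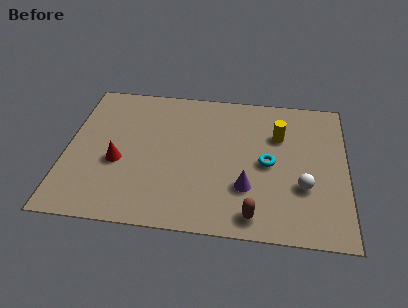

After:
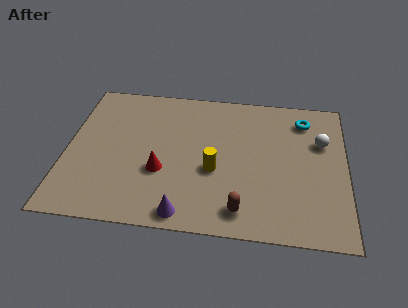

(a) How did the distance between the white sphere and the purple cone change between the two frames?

+4.7

The distance was about 2.2 in the first image and 6.9 in the second, so they moved 4.7 units further apart.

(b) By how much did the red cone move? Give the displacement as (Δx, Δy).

(1.7, -0.3)

The red cone started near (2.1, 3.2) and ended near (3.8, 2.9).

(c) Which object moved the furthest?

the yellow cylinder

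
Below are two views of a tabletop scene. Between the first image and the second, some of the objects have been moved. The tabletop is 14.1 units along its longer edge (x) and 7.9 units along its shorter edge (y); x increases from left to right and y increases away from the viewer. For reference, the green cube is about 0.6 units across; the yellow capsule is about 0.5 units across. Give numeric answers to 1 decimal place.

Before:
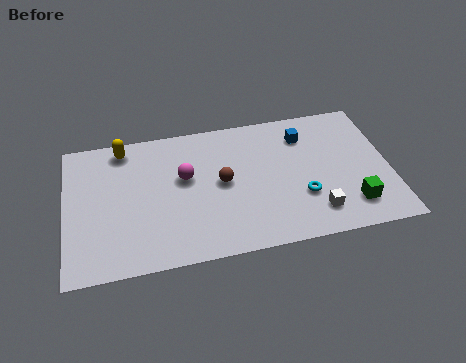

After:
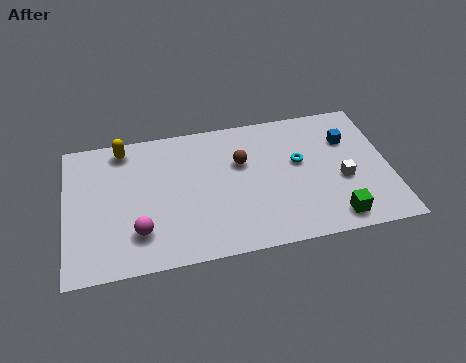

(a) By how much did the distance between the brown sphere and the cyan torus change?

-1.2

They were about 3.7 units apart before and 2.5 after — 1.2 units closer together.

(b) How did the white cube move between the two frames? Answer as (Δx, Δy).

(1.3, 1.6)

From the two frames, the white cube sits at roughly (10.7, 1.6) before and (12.0, 3.2) after.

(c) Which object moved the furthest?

the magenta sphere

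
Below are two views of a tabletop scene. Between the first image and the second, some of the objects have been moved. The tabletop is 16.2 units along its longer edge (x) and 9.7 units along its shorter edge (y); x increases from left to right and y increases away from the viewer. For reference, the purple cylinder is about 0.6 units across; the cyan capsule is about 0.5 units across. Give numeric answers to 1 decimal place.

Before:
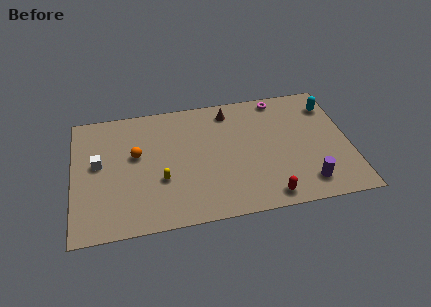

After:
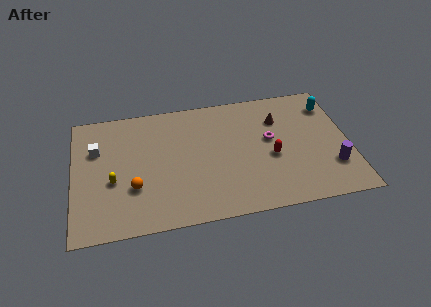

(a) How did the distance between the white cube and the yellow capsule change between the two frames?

-1.3

They were about 4.1 units apart before and 2.8 after — 1.3 units closer together.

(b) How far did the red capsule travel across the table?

3.0

The red capsule was near (11.2, 1.1) before and (11.6, 4.1) after, so it travelled √(0.4² + 3.0²) ≈ 3.0 units.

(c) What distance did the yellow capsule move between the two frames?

2.8

The yellow capsule was near (5.1, 3.5) before and (2.3, 3.9) after, so it travelled √(2.8² + 0.4²) ≈ 2.8 units.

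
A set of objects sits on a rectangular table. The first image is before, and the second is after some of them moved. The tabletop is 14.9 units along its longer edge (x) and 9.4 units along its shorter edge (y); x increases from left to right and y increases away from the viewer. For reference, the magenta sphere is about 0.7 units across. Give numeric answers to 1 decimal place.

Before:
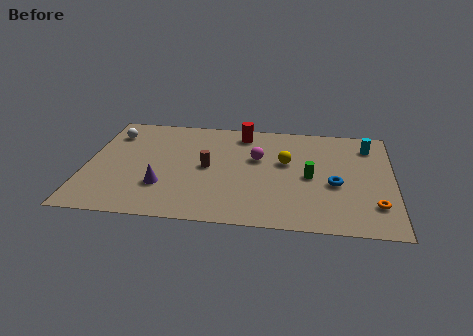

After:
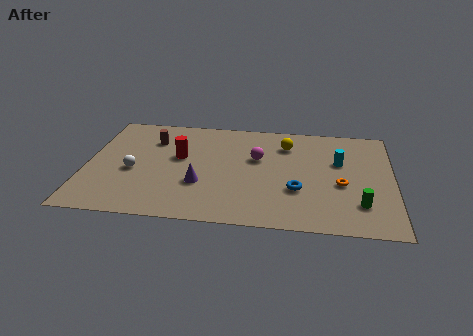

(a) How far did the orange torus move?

2.3

The orange torus was near (14.0, 2.3) before and (12.4, 3.9) after, so it travelled √(1.6² + 1.6²) ≈ 2.3 units.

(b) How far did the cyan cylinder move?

2.1

From (13.7, 7.5) to (12.3, 5.9), the cyan cylinder covered √(1.4² + 1.6²) ≈ 2.1 units.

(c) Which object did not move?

the magenta sphere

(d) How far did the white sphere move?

3.5

The white sphere moved from about (1.1, 7.3) to (2.3, 4.0), a distance of √(1.2² + 3.3²) ≈ 3.5.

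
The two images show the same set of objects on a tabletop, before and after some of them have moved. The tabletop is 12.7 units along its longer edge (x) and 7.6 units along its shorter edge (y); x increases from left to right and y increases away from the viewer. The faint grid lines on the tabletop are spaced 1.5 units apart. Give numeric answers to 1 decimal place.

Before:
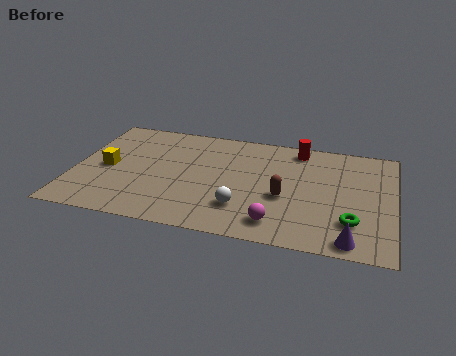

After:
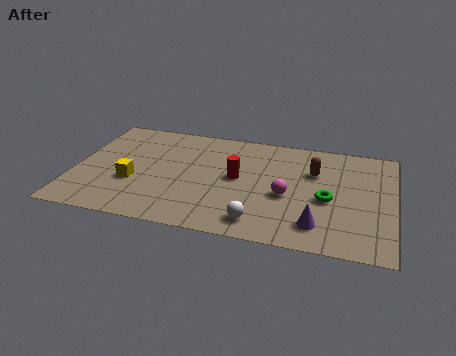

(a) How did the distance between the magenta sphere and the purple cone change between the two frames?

-0.8

The distance was about 2.9 in the first image and 2.1 in the second, so they moved 0.8 units closer together.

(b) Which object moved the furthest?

the red cylinder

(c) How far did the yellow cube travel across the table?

1.4

From (1.3, 3.6) to (2.4, 2.8), the yellow cube covered √(1.1² + 0.8²) ≈ 1.4 units.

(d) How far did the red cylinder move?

3.5

From (8.8, 6.6) to (6.5, 4.0), the red cylinder covered √(2.3² + 2.6²) ≈ 3.5 units.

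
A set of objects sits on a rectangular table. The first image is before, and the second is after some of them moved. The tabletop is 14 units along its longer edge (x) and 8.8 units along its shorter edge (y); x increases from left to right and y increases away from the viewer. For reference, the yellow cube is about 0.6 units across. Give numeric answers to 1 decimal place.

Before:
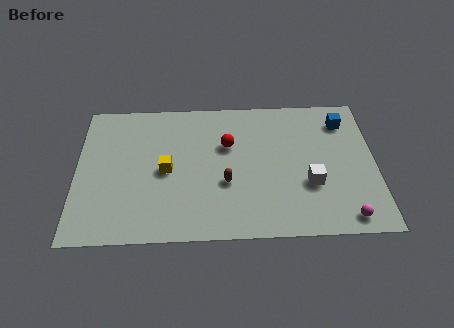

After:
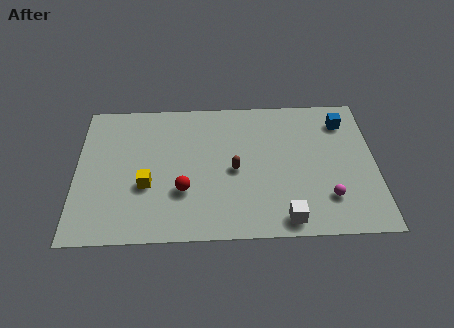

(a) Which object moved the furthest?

the red sphere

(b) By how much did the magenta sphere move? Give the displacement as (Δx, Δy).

(-0.8, 1.2)

From the two frames, the magenta sphere sits at roughly (12.5, 1.0) before and (11.7, 2.2) after.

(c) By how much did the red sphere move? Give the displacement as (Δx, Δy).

(-2.1, -2.8)

The red sphere was at about (7.1, 5.7) and moved to about (5.0, 2.9).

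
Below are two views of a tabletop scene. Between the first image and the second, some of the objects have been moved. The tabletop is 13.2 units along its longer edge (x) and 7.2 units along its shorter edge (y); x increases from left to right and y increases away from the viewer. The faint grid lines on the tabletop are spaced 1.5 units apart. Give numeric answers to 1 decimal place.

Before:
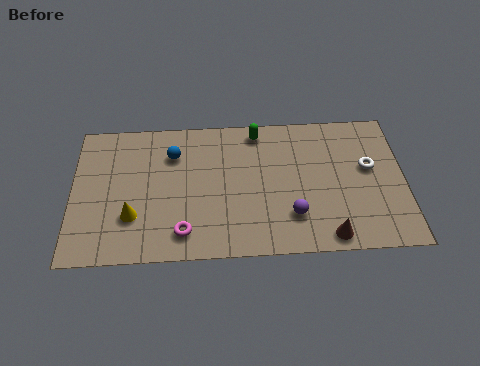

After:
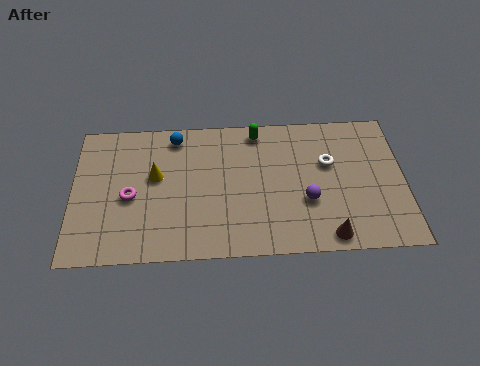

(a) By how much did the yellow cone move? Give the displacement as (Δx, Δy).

(0.9, 2.0)

The yellow cone started near (2.4, 2.2) and ended near (3.3, 4.2).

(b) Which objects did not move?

the brown cone and the green capsule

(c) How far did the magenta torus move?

2.8

The magenta torus was near (4.4, 1.3) before and (2.3, 3.2) after, so it travelled √(2.1² + 1.9²) ≈ 2.8 units.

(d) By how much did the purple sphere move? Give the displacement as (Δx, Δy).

(0.6, 0.7)

The purple sphere started near (8.7, 1.9) and ended near (9.3, 2.6).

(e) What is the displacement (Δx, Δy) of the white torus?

(-1.6, 0.3)

The white torus was at about (11.8, 4.2) and moved to about (10.2, 4.5).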